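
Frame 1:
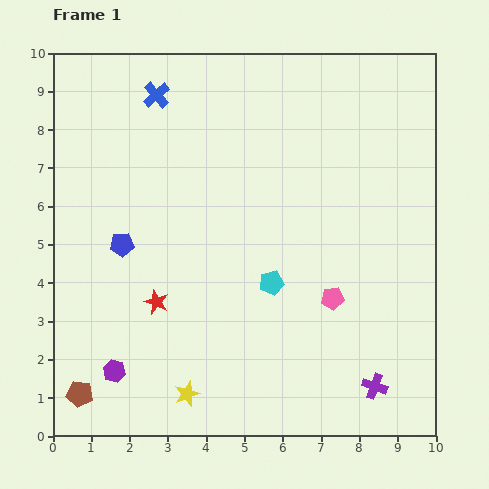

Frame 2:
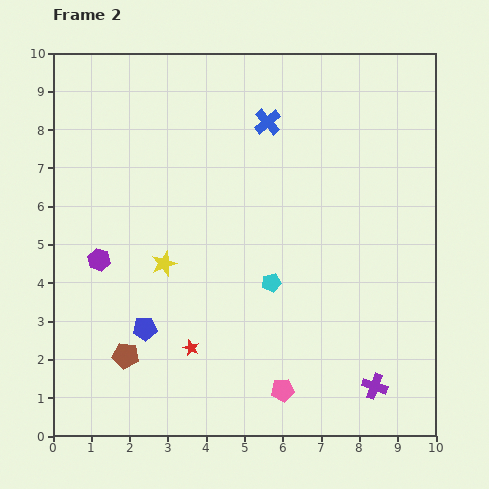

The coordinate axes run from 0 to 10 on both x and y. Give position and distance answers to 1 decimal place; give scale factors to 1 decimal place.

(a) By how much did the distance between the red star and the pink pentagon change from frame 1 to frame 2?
-2.0

Distance in frame 1: 4.6. Distance in frame 2: 2.6.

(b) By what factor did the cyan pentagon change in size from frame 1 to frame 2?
0.8×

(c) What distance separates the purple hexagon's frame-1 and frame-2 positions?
2.9

The purple hexagon moved from (1.6, 1.7) to (1.2, 4.6), a distance of √(0.4² + 2.9²) ≈ 2.9.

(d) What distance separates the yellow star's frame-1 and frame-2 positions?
3.5

The yellow star moved from (3.5, 1.1) to (2.9, 4.5), a distance of √(0.6² + 3.4²) ≈ 3.5.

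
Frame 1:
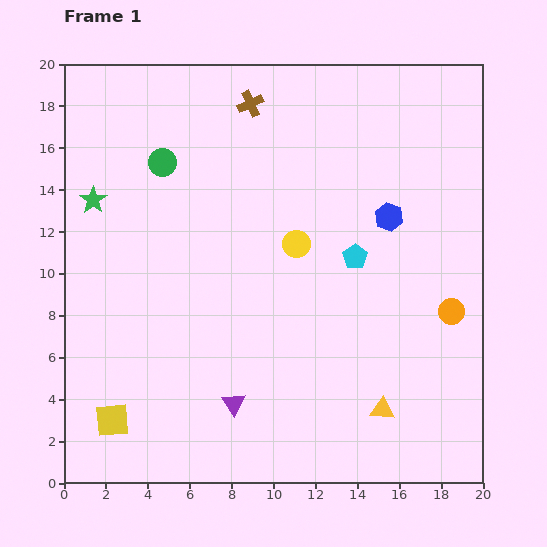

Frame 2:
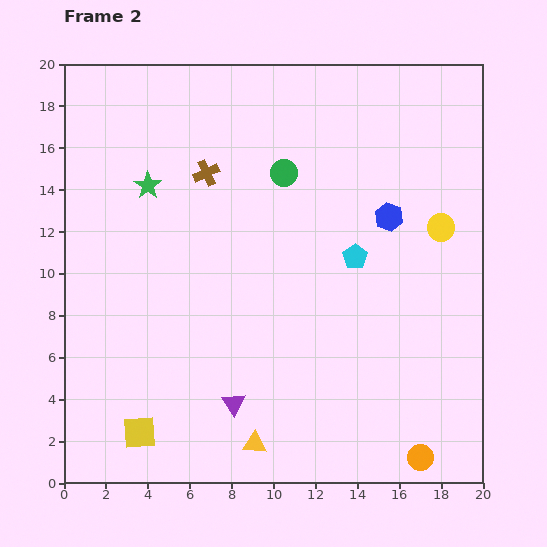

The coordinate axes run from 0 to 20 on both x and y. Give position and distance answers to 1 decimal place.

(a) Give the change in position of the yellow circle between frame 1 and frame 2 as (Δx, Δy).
(6.9, 0.8)

The yellow circle was at (11.1, 11.4) in frame 1 and (18.0, 12.2) in frame 2.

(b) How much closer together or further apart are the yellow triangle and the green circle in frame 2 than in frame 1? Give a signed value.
-2.8

Distance in frame 1: 15.8. Distance in frame 2: 13.0.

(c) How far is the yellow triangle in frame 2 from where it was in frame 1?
6.3

The yellow triangle moved from (15.2, 3.5) to (9.1, 1.9), a distance of √(6.1² + 1.6²) ≈ 6.3.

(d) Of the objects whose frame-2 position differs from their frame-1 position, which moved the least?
the yellow square

(moved 1.4)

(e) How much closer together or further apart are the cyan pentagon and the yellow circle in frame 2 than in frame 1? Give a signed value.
+1.4

Distance in frame 1: 2.9. Distance in frame 2: 4.3.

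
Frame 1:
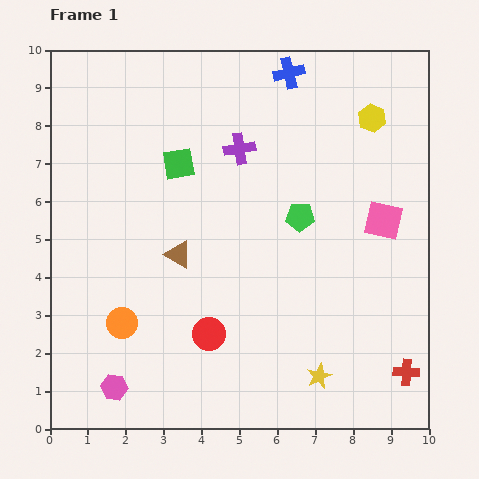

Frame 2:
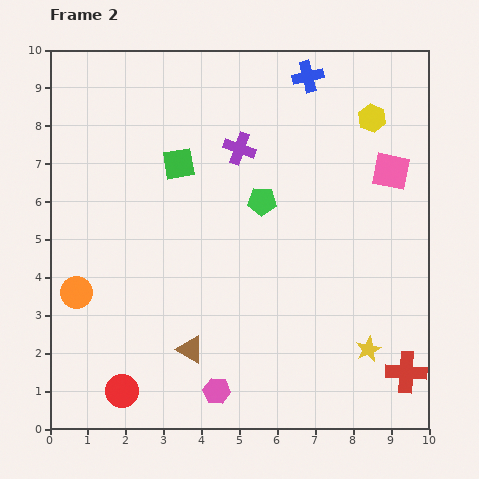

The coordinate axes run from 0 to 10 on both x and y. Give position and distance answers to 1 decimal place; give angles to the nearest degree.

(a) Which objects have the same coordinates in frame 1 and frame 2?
the green square, the purple cross, the yellow hexagon, the red cross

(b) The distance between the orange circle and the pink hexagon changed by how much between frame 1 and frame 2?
+2.8

Distance in frame 1: 1.7. Distance in frame 2: 4.5.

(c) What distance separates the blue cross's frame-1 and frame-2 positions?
0.5

The blue cross moved from (6.3, 9.4) to (6.8, 9.3), a distance of √(0.5² + 0.1²) ≈ 0.5.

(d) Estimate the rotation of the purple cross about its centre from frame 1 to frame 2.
28° clockwise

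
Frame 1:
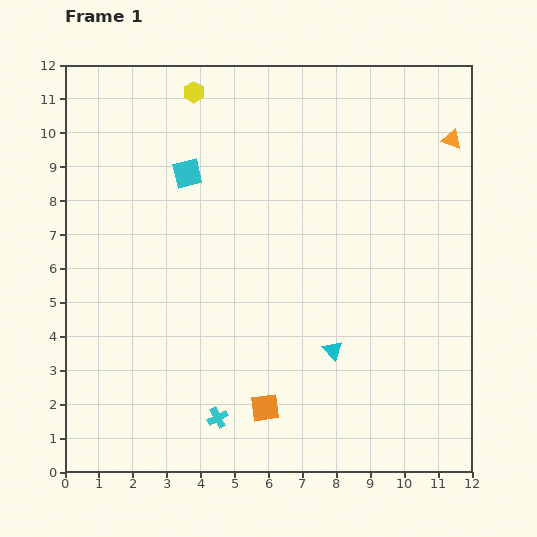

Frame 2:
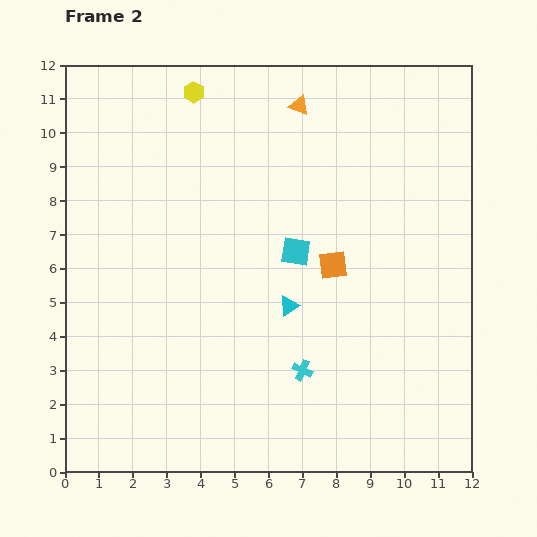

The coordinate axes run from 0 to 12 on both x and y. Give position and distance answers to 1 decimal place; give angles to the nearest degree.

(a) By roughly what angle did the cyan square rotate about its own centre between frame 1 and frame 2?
22° clockwise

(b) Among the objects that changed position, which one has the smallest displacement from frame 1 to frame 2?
the cyan triangle

(moved 1.8)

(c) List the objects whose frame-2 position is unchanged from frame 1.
the yellow hexagon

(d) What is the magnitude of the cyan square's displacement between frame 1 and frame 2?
3.9

The cyan square moved from (3.6, 8.8) to (6.8, 6.5), a distance of √(3.2² + 2.3²) ≈ 3.9.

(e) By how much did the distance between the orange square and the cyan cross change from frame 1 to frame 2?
+1.8

Distance in frame 1: 1.4. Distance in frame 2: 3.2.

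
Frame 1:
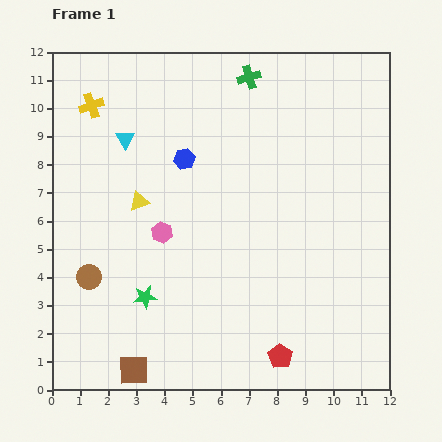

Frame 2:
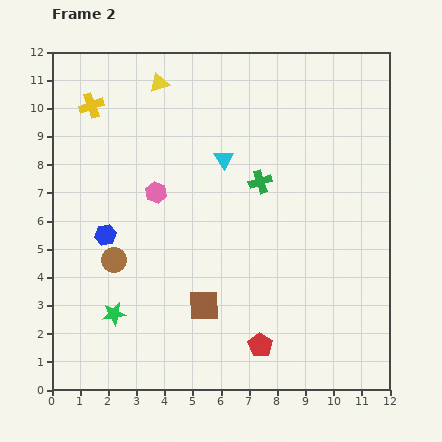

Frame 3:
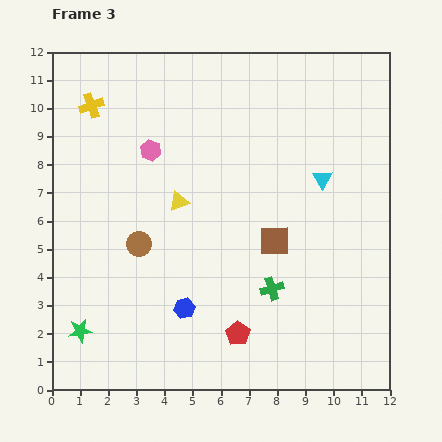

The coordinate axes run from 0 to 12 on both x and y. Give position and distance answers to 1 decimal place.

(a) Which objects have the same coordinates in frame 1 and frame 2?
the yellow cross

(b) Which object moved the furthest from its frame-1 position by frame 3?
the green cross

(moved 7.5; next 7.1)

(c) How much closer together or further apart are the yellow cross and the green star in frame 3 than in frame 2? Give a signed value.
+0.6

Distance in frame 2: 7.4. Distance in frame 3: 8.0.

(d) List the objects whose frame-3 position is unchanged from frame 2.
the yellow cross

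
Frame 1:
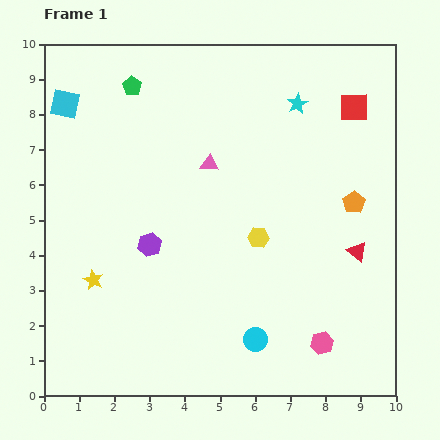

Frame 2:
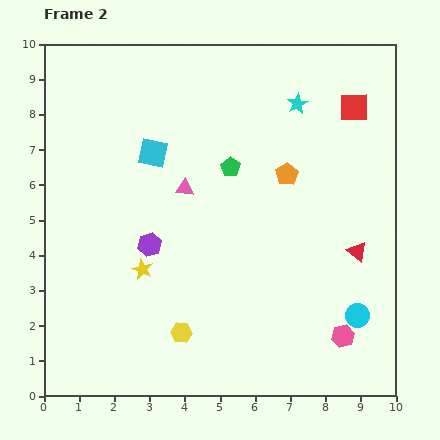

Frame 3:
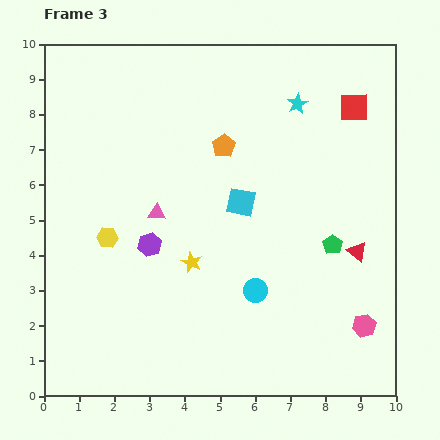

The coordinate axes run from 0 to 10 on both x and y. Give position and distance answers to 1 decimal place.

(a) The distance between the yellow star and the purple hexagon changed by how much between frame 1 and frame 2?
-1.2

Distance in frame 1: 1.9. Distance in frame 2: 0.7.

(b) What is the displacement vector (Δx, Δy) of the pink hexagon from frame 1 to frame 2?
(0.6, 0.2)

The pink hexagon was at (7.9, 1.5) in frame 1 and (8.5, 1.7) in frame 2.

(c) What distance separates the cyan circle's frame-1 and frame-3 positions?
1.4

The cyan circle moved from (6.0, 1.6) to (6.0, 3.0), a distance of √(0.0² + 1.4²) ≈ 1.4.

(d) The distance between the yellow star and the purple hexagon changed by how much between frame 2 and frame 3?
+0.6

Distance in frame 2: 0.7. Distance in frame 3: 1.3.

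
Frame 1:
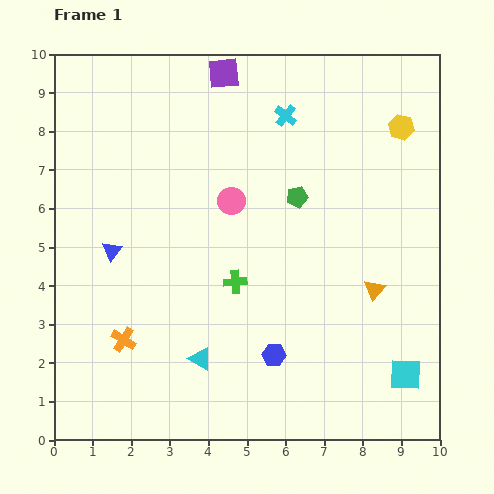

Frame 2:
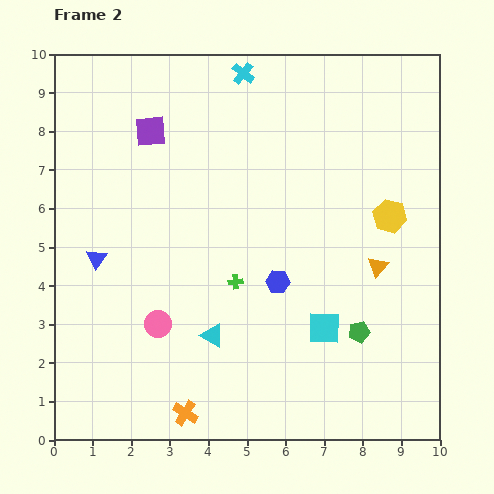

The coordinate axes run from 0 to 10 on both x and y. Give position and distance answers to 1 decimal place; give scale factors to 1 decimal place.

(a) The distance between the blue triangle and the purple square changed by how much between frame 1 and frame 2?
-1.8

Distance in frame 1: 5.4. Distance in frame 2: 3.6.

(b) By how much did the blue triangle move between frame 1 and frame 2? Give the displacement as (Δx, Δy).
(-0.4, -0.2)

The blue triangle was at (1.5, 4.9) in frame 1 and (1.1, 4.7) in frame 2.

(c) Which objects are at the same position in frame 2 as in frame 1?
the green cross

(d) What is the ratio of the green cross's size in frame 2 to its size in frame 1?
0.6×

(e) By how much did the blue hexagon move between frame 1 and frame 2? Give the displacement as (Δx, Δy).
(0.1, 1.9)

The blue hexagon was at (5.7, 2.2) in frame 1 and (5.8, 4.1) in frame 2.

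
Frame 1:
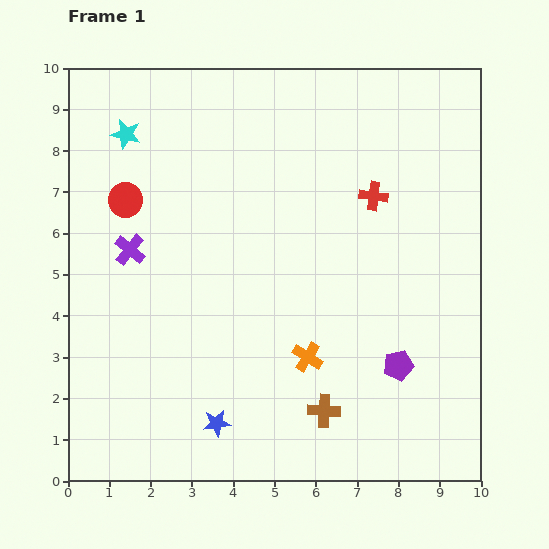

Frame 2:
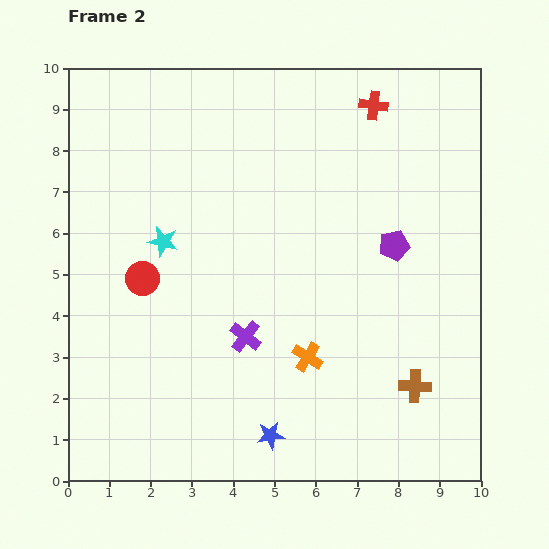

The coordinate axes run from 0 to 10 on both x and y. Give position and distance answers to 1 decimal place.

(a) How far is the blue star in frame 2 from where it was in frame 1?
1.3

The blue star moved from (3.6, 1.4) to (4.9, 1.1), a distance of √(1.3² + 0.3²) ≈ 1.3.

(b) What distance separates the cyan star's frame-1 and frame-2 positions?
2.8

The cyan star moved from (1.4, 8.4) to (2.3, 5.8), a distance of √(0.9² + 2.6²) ≈ 2.8.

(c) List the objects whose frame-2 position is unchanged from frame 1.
the orange cross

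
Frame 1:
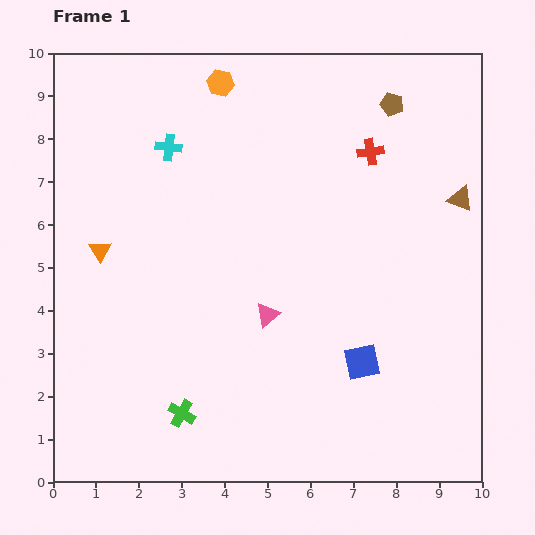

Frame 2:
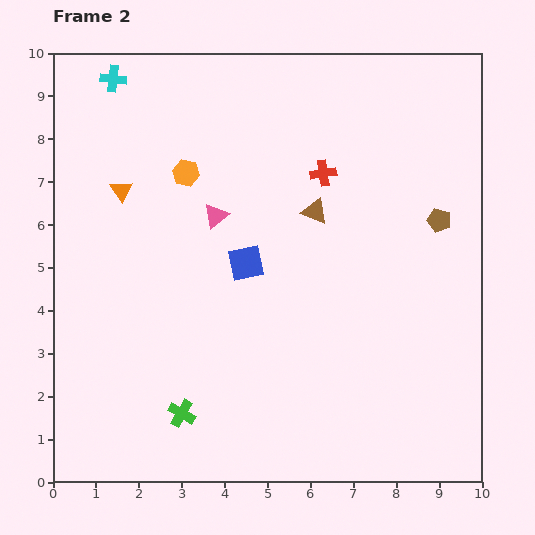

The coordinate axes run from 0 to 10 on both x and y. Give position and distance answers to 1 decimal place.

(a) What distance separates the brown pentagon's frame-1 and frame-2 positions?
2.9

The brown pentagon moved from (7.9, 8.8) to (9.0, 6.1), a distance of √(1.1² + 2.7²) ≈ 2.9.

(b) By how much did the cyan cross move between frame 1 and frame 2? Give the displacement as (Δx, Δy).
(-1.3, 1.6)

The cyan cross was at (2.7, 7.8) in frame 1 and (1.4, 9.4) in frame 2.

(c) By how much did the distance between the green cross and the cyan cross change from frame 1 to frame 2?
+1.8

Distance in frame 1: 6.2. Distance in frame 2: 8.0.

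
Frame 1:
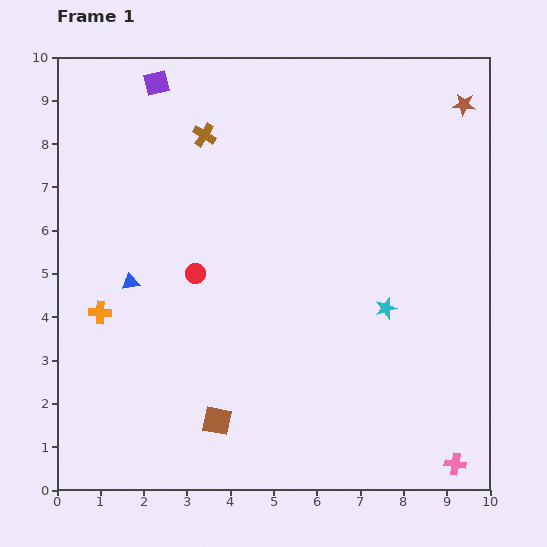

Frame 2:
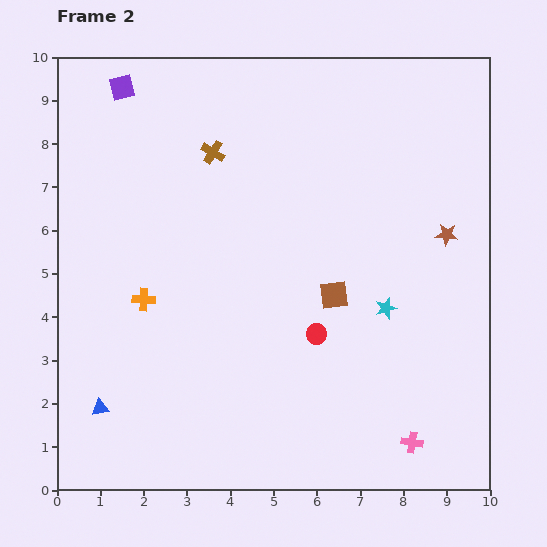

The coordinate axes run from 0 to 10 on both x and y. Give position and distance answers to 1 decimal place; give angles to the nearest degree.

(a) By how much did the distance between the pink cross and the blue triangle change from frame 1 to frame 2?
-1.4

Distance in frame 1: 8.6. Distance in frame 2: 7.2.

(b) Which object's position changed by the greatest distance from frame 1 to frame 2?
the brown square

(moved 4.0; next 3.1)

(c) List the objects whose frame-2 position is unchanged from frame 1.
the cyan star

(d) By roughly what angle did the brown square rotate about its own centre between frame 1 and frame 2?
19° counter-clockwise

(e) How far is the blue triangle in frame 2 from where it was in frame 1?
3.0

The blue triangle moved from (1.7, 4.8) to (1.0, 1.9), a distance of √(0.7² + 2.9²) ≈ 3.0.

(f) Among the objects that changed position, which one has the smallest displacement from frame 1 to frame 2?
the brown cross

(moved 0.4)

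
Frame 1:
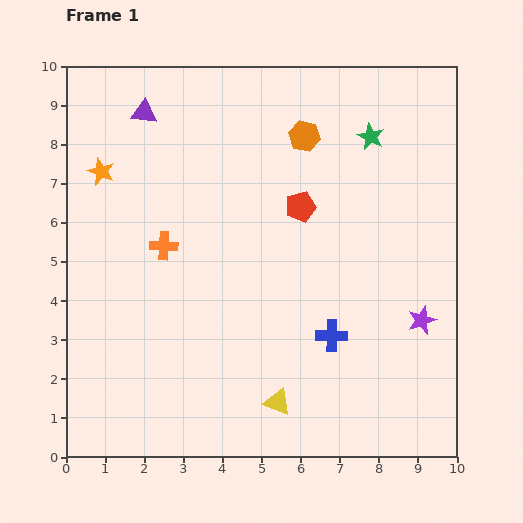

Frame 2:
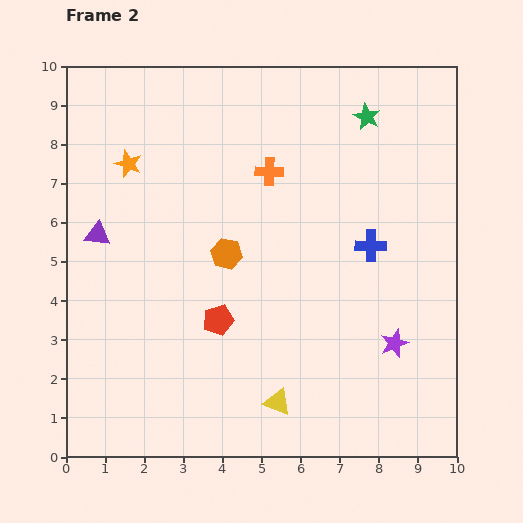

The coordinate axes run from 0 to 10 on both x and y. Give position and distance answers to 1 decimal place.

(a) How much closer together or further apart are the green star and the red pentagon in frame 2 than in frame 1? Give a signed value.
+3.9

Distance in frame 1: 2.5. Distance in frame 2: 6.4.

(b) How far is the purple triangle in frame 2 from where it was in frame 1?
3.3

The purple triangle moved from (2.0, 8.8) to (0.8, 5.7), a distance of √(1.2² + 3.1²) ≈ 3.3.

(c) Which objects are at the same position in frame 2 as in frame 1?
the yellow triangle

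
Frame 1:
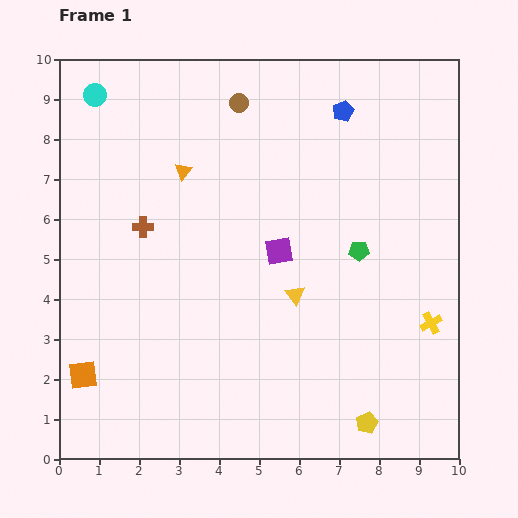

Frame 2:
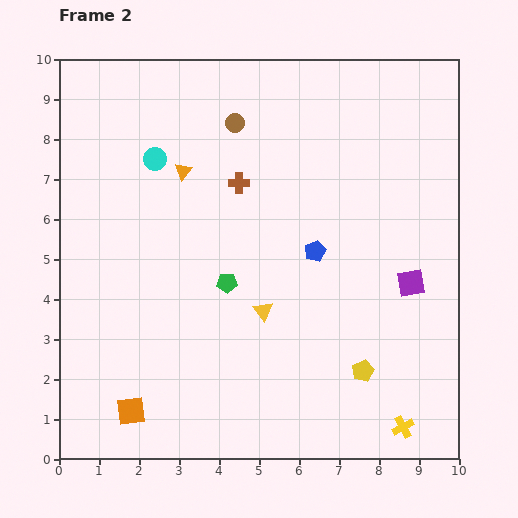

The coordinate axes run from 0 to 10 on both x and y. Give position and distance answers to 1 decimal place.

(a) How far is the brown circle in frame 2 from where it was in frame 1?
0.5

The brown circle moved from (4.5, 8.9) to (4.4, 8.4), a distance of √(0.1² + 0.5²) ≈ 0.5.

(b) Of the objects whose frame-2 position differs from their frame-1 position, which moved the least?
the brown circle

(moved 0.5)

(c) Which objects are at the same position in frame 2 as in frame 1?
the orange triangle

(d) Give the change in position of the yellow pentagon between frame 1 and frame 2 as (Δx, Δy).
(-0.1, 1.3)

The yellow pentagon was at (7.7, 0.9) in frame 1 and (7.6, 2.2) in frame 2.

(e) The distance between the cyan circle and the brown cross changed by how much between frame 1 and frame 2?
-1.3

Distance in frame 1: 3.5. Distance in frame 2: 2.2.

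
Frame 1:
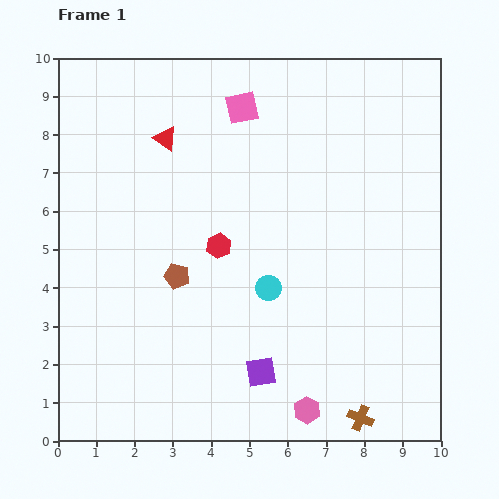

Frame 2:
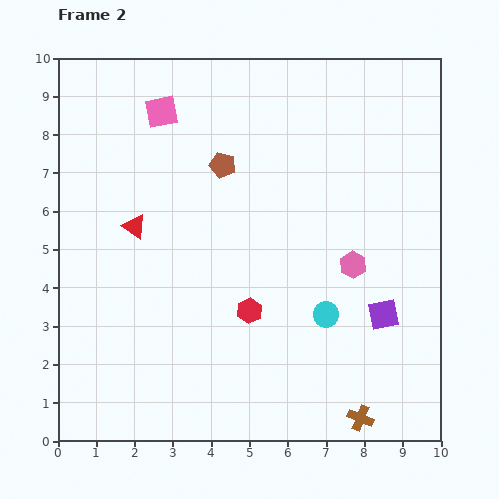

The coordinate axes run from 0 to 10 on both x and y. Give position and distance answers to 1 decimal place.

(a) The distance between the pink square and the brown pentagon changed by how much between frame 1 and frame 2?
-2.6

Distance in frame 1: 4.7. Distance in frame 2: 2.1.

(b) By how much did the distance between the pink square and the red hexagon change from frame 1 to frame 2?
+2.1

Distance in frame 1: 3.6. Distance in frame 2: 5.7.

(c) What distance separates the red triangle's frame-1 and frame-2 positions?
2.4

The red triangle moved from (2.8, 7.9) to (2.0, 5.6), a distance of √(0.8² + 2.3²) ≈ 2.4.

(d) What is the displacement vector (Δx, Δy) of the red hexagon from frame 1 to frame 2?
(0.8, -1.7)

The red hexagon was at (4.2, 5.1) in frame 1 and (5.0, 3.4) in frame 2.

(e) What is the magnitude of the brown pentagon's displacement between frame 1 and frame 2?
3.1

The brown pentagon moved from (3.1, 4.3) to (4.3, 7.2), a distance of √(1.2² + 2.9²) ≈ 3.1.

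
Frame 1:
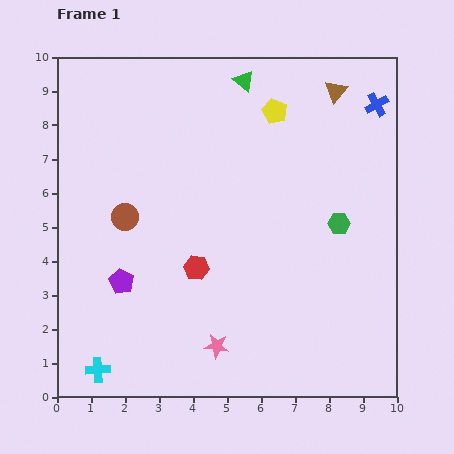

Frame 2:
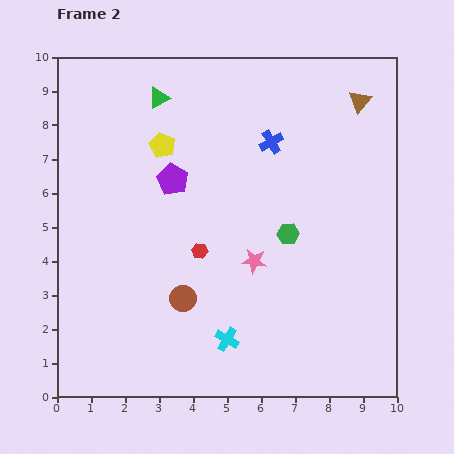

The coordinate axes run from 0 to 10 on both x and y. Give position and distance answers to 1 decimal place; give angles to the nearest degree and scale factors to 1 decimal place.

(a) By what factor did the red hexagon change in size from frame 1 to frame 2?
0.6×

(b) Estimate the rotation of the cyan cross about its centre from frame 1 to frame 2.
33° clockwise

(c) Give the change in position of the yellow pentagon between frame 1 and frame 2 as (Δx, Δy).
(-3.3, -1.0)

The yellow pentagon was at (6.4, 8.4) in frame 1 and (3.1, 7.4) in frame 2.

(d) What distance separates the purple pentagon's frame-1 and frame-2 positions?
3.4

The purple pentagon moved from (1.9, 3.4) to (3.4, 6.4), a distance of √(1.5² + 3.0²) ≈ 3.4.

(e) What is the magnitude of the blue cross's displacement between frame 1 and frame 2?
3.3

The blue cross moved from (9.4, 8.6) to (6.3, 7.5), a distance of √(3.1² + 1.1²) ≈ 3.3.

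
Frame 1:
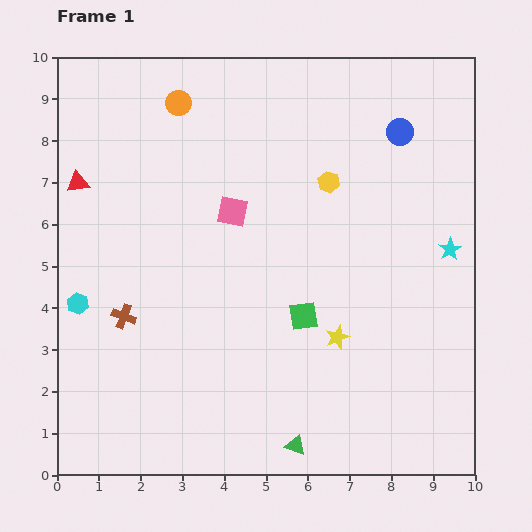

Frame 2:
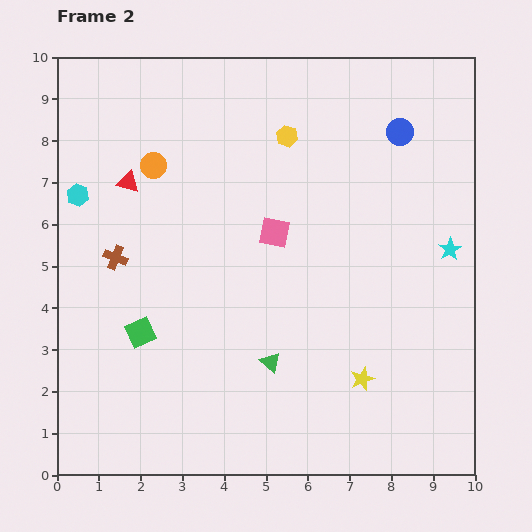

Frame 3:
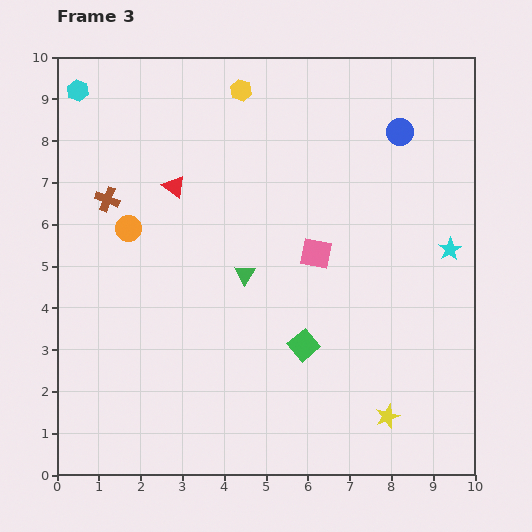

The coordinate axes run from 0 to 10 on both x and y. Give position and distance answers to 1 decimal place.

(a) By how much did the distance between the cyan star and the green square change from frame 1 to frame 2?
+3.9

Distance in frame 1: 3.8. Distance in frame 2: 7.7.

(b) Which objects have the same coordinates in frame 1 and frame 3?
the blue circle, the cyan star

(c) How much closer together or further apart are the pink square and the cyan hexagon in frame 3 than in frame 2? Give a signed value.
+2.1

Distance in frame 2: 4.8. Distance in frame 3: 6.9.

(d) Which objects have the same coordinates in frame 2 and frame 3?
the blue circle, the cyan star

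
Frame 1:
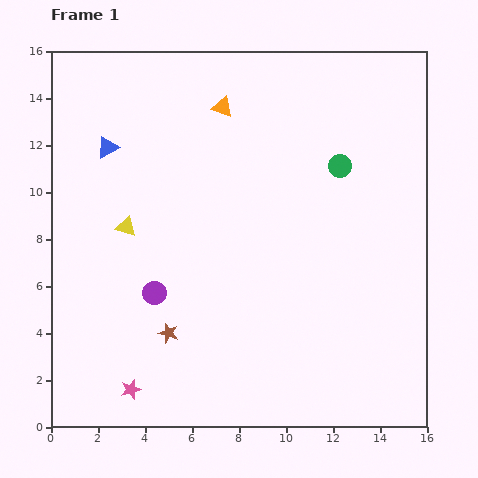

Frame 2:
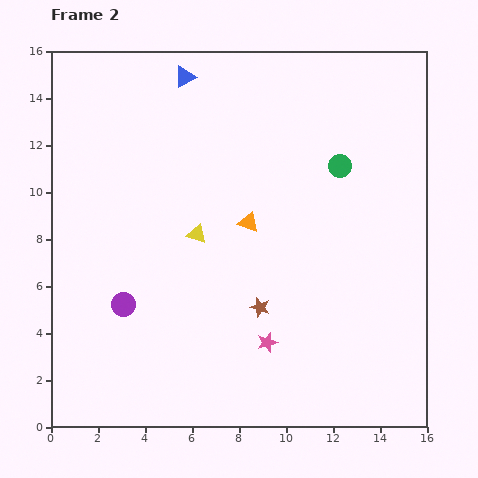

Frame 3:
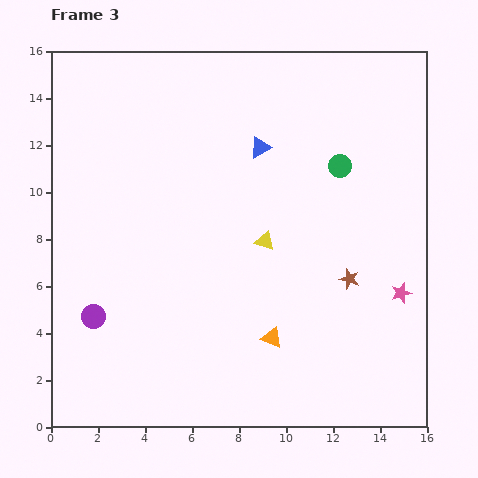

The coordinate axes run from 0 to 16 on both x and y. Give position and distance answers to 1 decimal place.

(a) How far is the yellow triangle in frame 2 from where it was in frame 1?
3.0

The yellow triangle moved from (3.2, 8.5) to (6.2, 8.2), a distance of √(3.0² + 0.3²) ≈ 3.0.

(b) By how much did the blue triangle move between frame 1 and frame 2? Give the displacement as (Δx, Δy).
(3.3, 3.0)

The blue triangle was at (2.4, 11.9) in frame 1 and (5.7, 14.9) in frame 2.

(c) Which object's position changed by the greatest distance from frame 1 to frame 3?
the pink star

(moved 12.2; next 10.0)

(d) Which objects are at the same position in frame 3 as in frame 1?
the green circle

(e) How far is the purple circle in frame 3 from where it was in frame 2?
1.4

The purple circle moved from (3.1, 5.2) to (1.8, 4.7), a distance of √(1.3² + 0.5²) ≈ 1.4.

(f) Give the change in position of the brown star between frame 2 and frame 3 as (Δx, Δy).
(3.8, 1.2)

The brown star was at (8.9, 5.1) in frame 2 and (12.7, 6.3) in frame 3.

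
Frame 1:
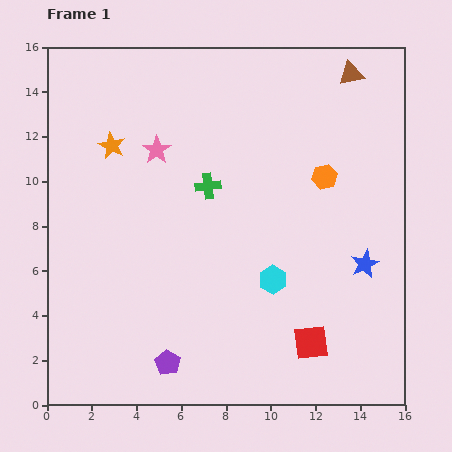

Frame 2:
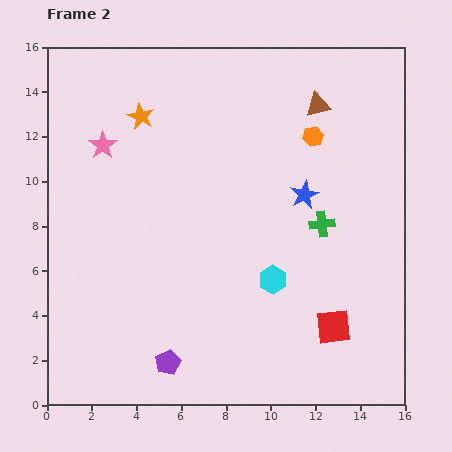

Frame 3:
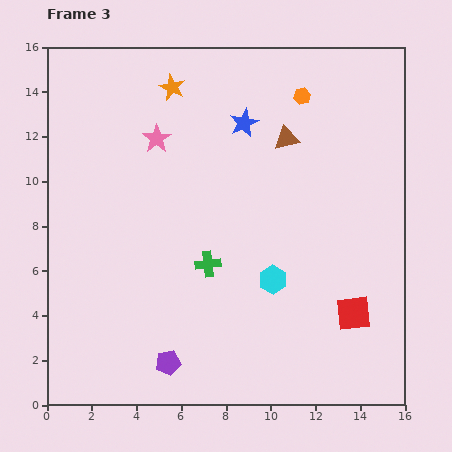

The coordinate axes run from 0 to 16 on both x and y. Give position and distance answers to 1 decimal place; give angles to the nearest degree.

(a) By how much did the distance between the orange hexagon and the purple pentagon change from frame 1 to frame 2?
+1.1

Distance in frame 1: 10.9. Distance in frame 2: 12.0.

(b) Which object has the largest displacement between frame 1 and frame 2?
the green cross

(moved 5.4; next 4.1)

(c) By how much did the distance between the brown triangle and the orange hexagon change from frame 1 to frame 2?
-3.4

Distance in frame 1: 4.8. Distance in frame 2: 1.4.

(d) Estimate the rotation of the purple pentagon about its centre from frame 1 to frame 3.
30° clockwise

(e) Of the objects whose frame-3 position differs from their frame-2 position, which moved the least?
the red square

(moved 1.1)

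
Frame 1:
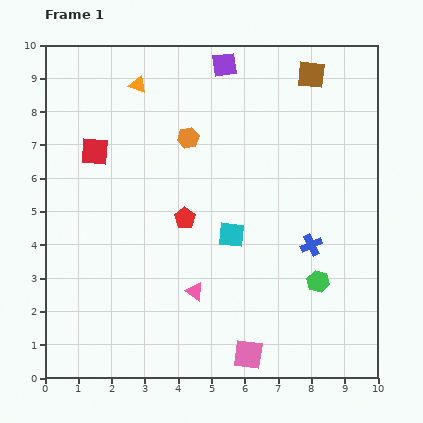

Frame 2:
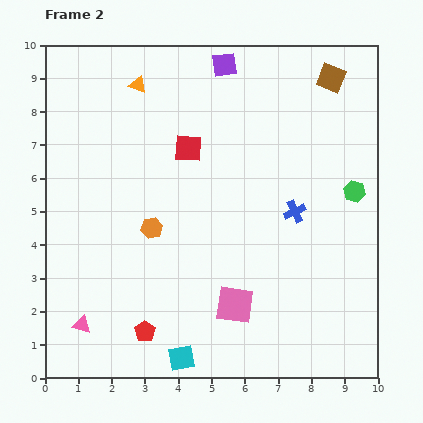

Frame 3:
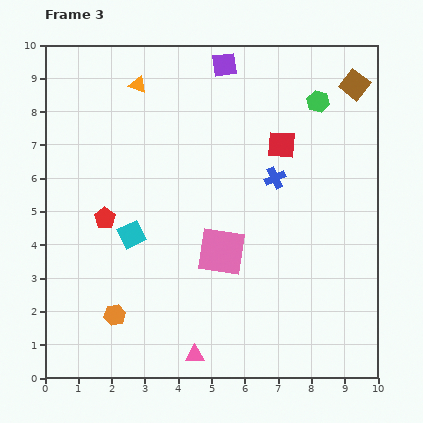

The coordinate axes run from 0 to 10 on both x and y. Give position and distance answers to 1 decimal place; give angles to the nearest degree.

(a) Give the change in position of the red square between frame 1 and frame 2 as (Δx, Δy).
(2.8, 0.1)

The red square was at (1.5, 6.8) in frame 1 and (4.3, 6.9) in frame 2.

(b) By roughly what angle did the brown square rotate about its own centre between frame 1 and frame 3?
32° clockwise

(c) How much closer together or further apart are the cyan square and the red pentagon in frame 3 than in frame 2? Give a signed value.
-0.5

Distance in frame 2: 1.4. Distance in frame 3: 0.9.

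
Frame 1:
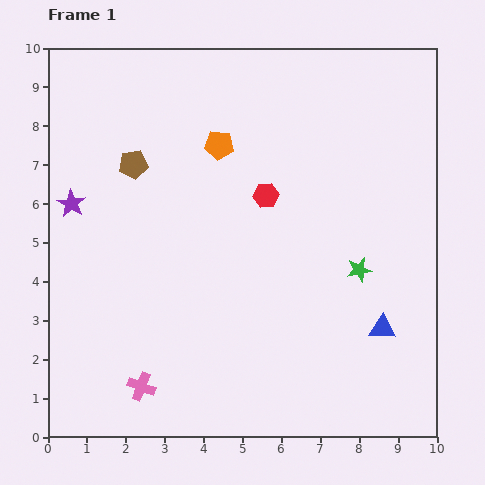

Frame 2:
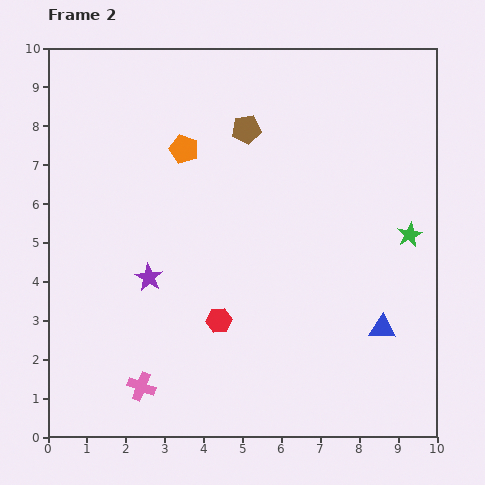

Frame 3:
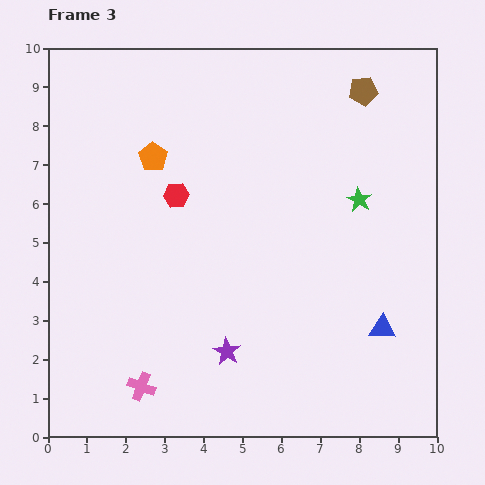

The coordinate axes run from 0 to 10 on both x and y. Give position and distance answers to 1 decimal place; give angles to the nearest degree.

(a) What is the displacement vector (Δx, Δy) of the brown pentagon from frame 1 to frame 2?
(2.9, 0.9)

The brown pentagon was at (2.2, 7.0) in frame 1 and (5.1, 7.9) in frame 2.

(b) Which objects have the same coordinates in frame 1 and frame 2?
the blue triangle, the pink cross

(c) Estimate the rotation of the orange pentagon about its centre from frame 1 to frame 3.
30° clockwise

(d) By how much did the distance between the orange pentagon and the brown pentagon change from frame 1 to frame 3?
+3.4

Distance in frame 1: 2.3. Distance in frame 3: 5.7.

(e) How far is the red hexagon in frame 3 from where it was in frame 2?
3.4

The red hexagon moved from (4.4, 3.0) to (3.3, 6.2), a distance of √(1.1² + 3.2²) ≈ 3.4.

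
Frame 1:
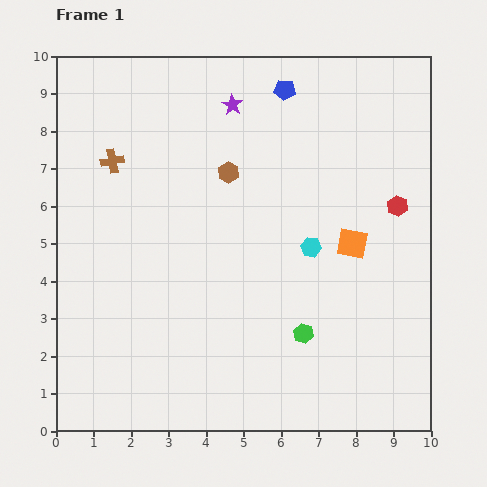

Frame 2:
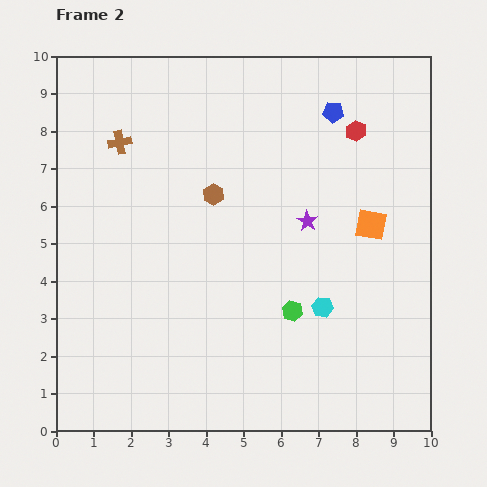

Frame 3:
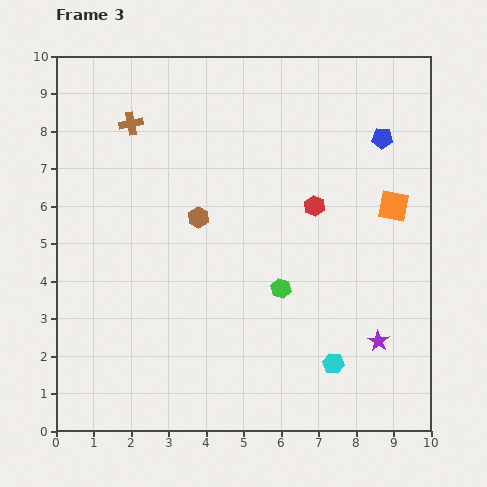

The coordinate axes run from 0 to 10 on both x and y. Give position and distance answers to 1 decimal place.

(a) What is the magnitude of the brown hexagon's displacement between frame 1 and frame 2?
0.7

The brown hexagon moved from (4.6, 6.9) to (4.2, 6.3), a distance of √(0.4² + 0.6²) ≈ 0.7.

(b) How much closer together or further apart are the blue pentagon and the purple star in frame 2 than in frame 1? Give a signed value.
+1.5

Distance in frame 1: 1.5. Distance in frame 2: 3.0.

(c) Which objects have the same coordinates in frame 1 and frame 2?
none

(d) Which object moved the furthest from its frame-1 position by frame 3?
the purple star

(moved 7.4; next 3.2)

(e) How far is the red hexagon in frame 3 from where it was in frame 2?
2.3

The red hexagon moved from (8.0, 8.0) to (6.9, 6.0), a distance of √(1.1² + 2.0²) ≈ 2.3.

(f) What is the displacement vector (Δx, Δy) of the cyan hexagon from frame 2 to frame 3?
(0.3, -1.5)

The cyan hexagon was at (7.1, 3.3) in frame 2 and (7.4, 1.8) in frame 3.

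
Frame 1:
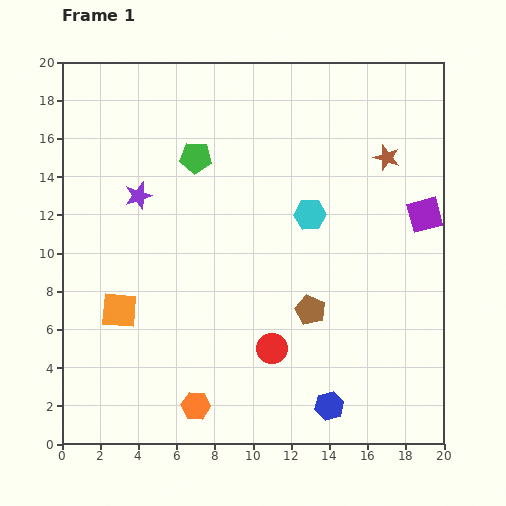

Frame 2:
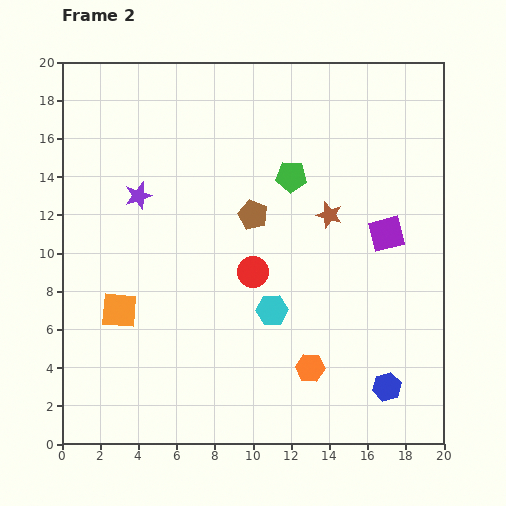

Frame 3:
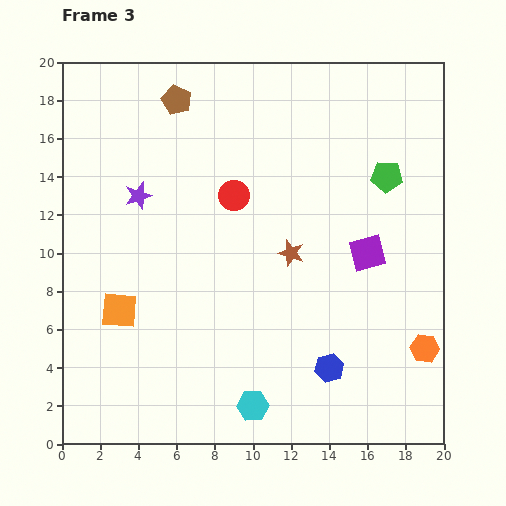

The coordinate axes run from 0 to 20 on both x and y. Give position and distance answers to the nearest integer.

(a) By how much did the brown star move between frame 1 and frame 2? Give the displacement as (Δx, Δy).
(-3, -3)

The brown star was at (17, 15) in frame 1 and (14, 12) in frame 2.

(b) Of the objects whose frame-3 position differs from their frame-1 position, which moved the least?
the blue hexagon

(moved 2)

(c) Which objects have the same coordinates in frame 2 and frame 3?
the orange square, the purple star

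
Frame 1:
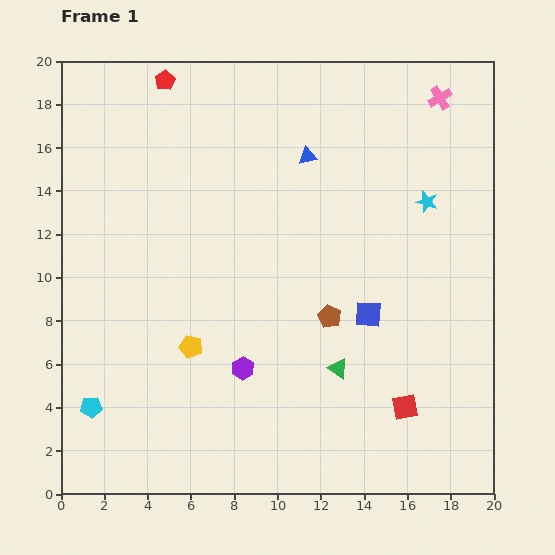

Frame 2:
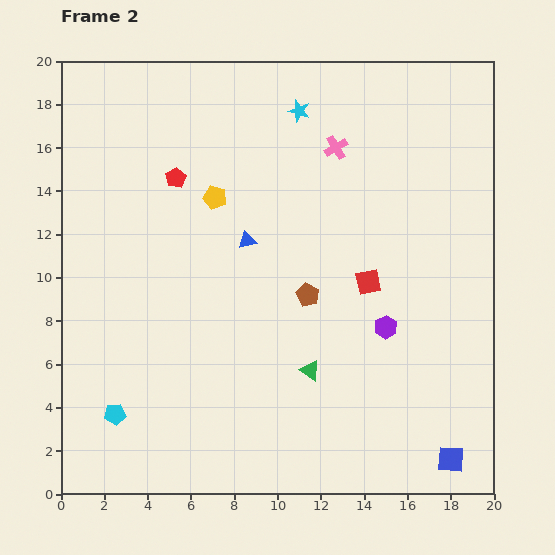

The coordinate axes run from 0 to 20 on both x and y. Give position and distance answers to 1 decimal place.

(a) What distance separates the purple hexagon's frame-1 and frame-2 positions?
6.9

The purple hexagon moved from (8.4, 5.8) to (15.0, 7.7), a distance of √(6.6² + 1.9²) ≈ 6.9.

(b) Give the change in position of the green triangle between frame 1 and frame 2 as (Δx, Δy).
(-1.3, -0.1)

The green triangle was at (12.8, 5.8) in frame 1 and (11.5, 5.7) in frame 2.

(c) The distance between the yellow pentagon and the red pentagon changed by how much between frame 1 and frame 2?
-10.4

Distance in frame 1: 12.4. Distance in frame 2: 2.0.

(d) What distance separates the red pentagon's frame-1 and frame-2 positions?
4.5

The red pentagon moved from (4.8, 19.1) to (5.3, 14.6), a distance of √(0.5² + 4.5²) ≈ 4.5.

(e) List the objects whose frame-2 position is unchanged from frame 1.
none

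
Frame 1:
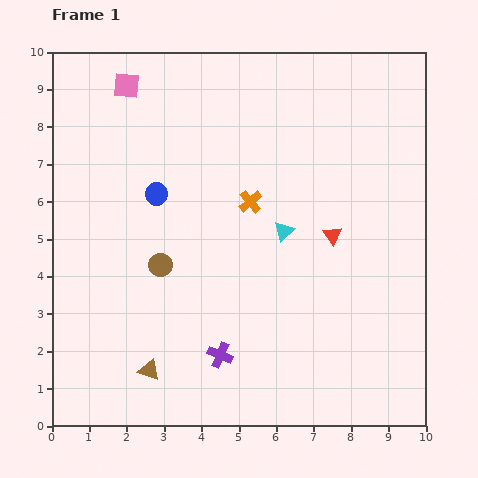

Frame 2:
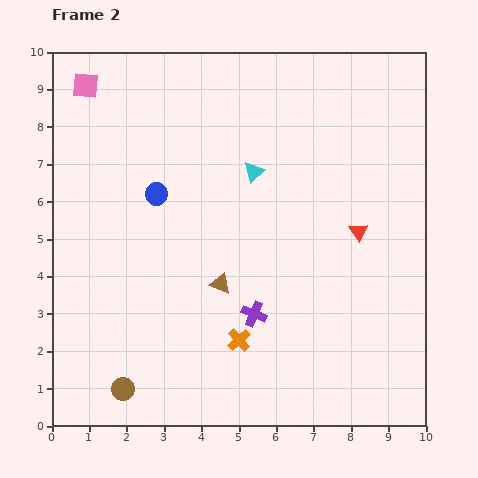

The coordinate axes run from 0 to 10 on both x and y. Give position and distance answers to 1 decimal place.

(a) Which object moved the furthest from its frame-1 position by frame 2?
the orange cross

(moved 3.7; next 3.4)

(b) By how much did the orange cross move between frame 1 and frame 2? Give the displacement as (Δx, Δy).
(-0.3, -3.7)

The orange cross was at (5.3, 6.0) in frame 1 and (5.0, 2.3) in frame 2.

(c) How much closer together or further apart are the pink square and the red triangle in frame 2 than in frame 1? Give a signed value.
+1.5

Distance in frame 1: 6.8. Distance in frame 2: 8.3.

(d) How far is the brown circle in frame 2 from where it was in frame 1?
3.4

The brown circle moved from (2.9, 4.3) to (1.9, 1.0), a distance of √(1.0² + 3.3²) ≈ 3.4.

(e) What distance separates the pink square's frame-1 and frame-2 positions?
1.1

The pink square moved from (2.0, 9.1) to (0.9, 9.1), a distance of √(1.1² + 0.0²) ≈ 1.1.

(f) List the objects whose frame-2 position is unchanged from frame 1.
the blue circle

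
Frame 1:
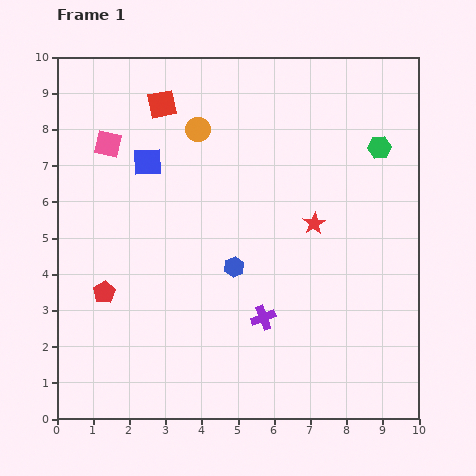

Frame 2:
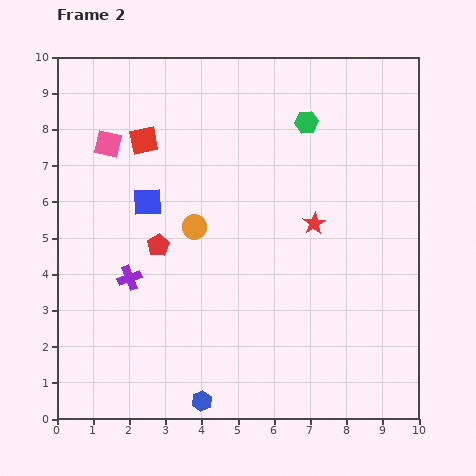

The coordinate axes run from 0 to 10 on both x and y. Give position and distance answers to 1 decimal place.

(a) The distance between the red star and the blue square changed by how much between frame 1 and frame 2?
-0.3

Distance in frame 1: 4.9. Distance in frame 2: 4.6.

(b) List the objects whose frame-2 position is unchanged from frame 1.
the pink square, the red star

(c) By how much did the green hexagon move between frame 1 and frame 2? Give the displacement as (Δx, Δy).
(-2.0, 0.7)

The green hexagon was at (8.9, 7.5) in frame 1 and (6.9, 8.2) in frame 2.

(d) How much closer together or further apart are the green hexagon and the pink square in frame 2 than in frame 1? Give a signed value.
-2.0

Distance in frame 1: 7.5. Distance in frame 2: 5.5.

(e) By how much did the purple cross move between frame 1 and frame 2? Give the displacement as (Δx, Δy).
(-3.7, 1.1)

The purple cross was at (5.7, 2.8) in frame 1 and (2.0, 3.9) in frame 2.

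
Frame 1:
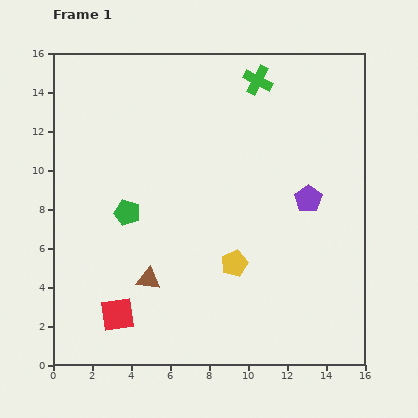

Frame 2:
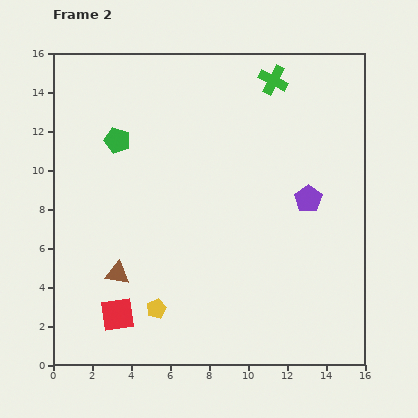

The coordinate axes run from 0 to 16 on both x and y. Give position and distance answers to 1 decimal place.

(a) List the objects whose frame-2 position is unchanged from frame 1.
the red square, the purple pentagon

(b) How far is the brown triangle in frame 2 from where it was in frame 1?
1.6

The brown triangle moved from (4.9, 4.4) to (3.3, 4.7), a distance of √(1.6² + 0.3²) ≈ 1.6.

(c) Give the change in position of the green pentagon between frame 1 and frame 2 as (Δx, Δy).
(-0.5, 3.7)

The green pentagon was at (3.8, 7.8) in frame 1 and (3.3, 11.5) in frame 2.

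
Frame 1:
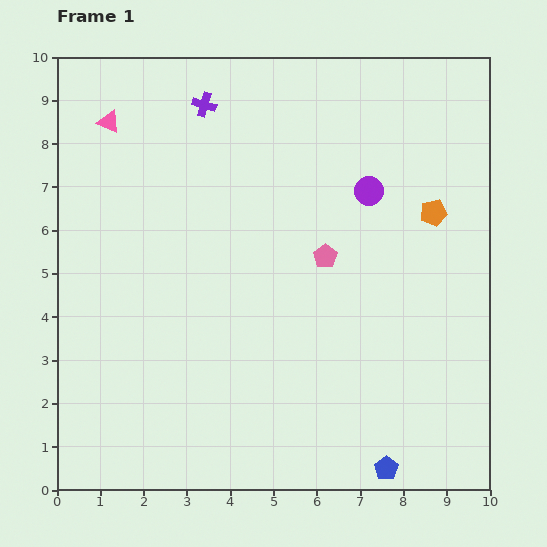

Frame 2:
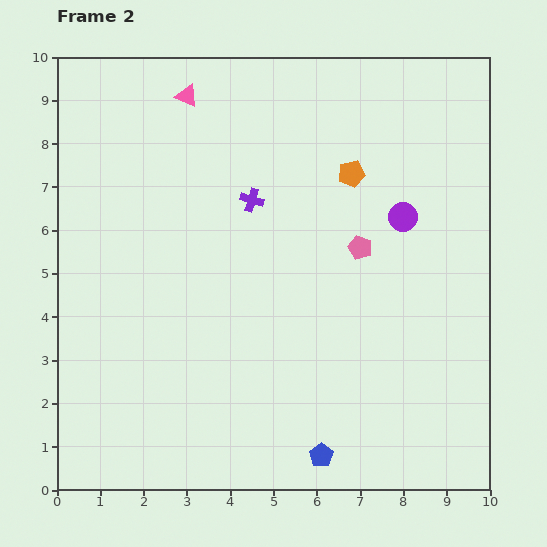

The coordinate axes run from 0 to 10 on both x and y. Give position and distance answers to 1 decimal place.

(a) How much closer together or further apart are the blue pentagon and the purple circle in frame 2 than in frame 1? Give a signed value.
-0.6

Distance in frame 1: 6.4. Distance in frame 2: 5.8.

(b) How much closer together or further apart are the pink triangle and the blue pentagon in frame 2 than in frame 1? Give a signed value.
-1.3

Distance in frame 1: 10.2. Distance in frame 2: 8.9.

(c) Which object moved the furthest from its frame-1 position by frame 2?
the purple cross

(moved 2.5; next 2.1)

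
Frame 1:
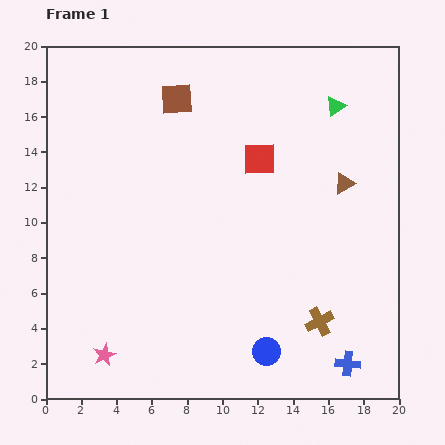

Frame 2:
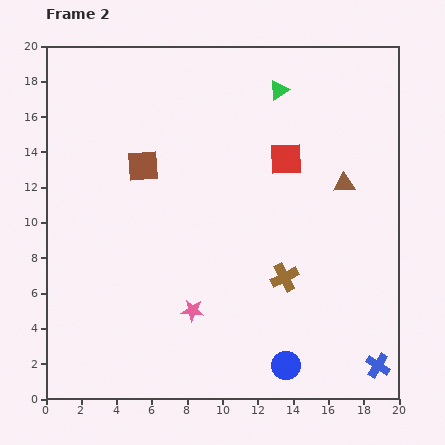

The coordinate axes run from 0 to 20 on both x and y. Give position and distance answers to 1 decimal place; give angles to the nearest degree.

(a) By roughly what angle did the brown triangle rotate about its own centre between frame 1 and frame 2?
26° clockwise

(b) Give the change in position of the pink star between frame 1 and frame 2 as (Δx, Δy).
(5.0, 2.5)

The pink star was at (3.3, 2.5) in frame 1 and (8.3, 5.0) in frame 2.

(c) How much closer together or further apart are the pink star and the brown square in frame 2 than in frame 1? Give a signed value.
-6.4

Distance in frame 1: 15.1. Distance in frame 2: 8.7.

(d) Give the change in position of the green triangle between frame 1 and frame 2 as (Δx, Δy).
(-3.2, 0.9)

The green triangle was at (16.4, 16.6) in frame 1 and (13.2, 17.5) in frame 2.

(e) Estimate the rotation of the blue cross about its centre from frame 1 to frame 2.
27° clockwise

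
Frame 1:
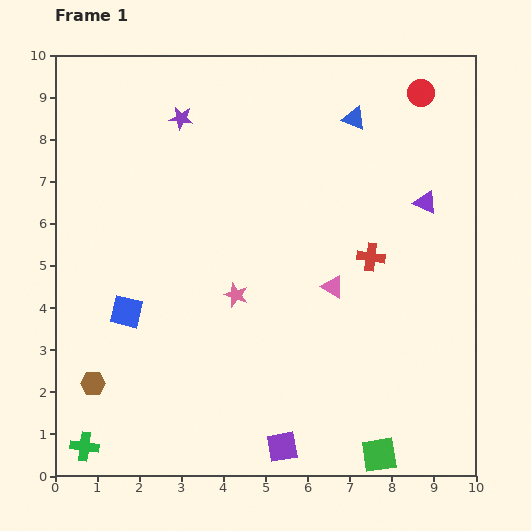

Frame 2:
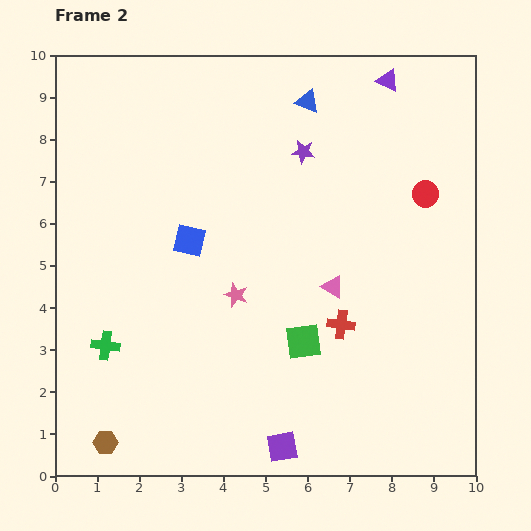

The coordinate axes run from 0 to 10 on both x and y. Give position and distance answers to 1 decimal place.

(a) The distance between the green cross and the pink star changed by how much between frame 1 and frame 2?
-1.8

Distance in frame 1: 5.1. Distance in frame 2: 3.3.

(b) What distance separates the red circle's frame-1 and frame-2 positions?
2.4

The red circle moved from (8.7, 9.1) to (8.8, 6.7), a distance of √(0.1² + 2.4²) ≈ 2.4.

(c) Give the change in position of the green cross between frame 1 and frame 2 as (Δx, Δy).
(0.5, 2.4)

The green cross was at (0.7, 0.7) in frame 1 and (1.2, 3.1) in frame 2.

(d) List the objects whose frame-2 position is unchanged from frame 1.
the pink star, the pink triangle, the purple square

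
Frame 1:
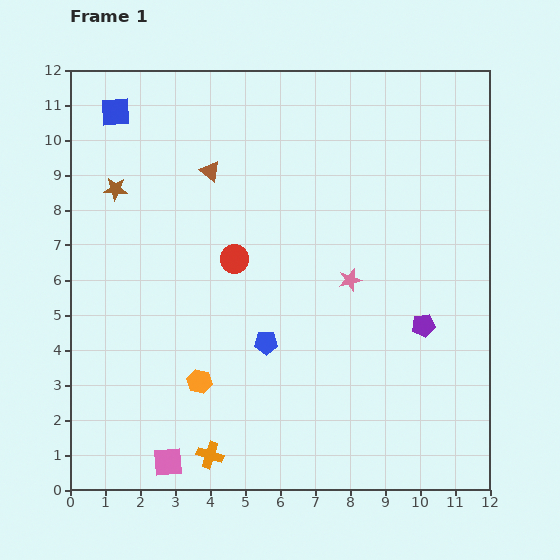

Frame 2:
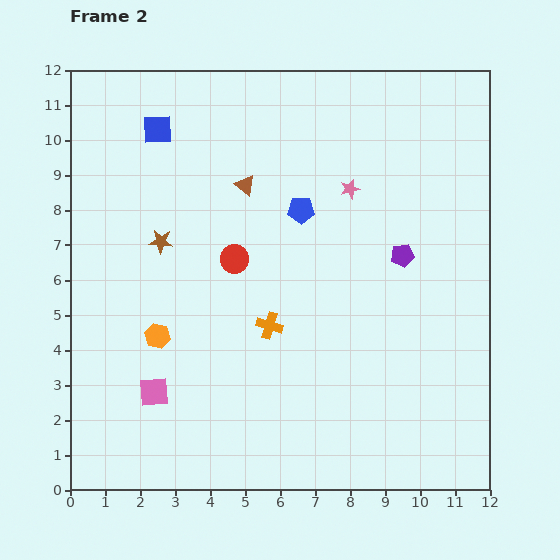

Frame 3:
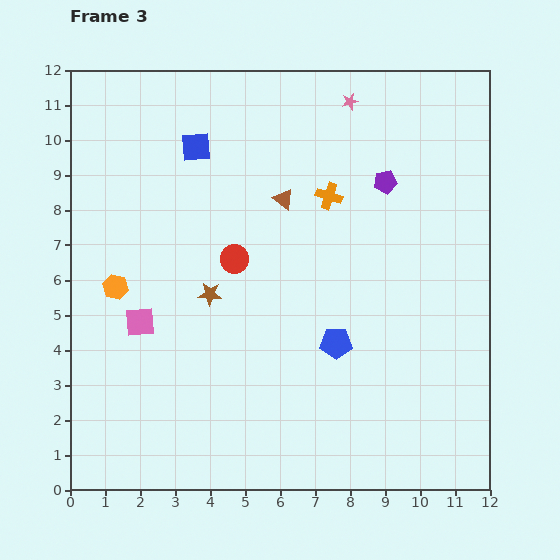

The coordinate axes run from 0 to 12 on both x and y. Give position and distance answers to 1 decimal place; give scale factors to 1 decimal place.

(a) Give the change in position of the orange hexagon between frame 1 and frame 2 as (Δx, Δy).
(-1.2, 1.3)

The orange hexagon was at (3.7, 3.1) in frame 1 and (2.5, 4.4) in frame 2.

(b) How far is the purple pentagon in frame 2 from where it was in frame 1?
2.1

The purple pentagon moved from (10.1, 4.7) to (9.5, 6.7), a distance of √(0.6² + 2.0²) ≈ 2.1.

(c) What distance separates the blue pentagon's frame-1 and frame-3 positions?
2.0

The blue pentagon moved from (5.6, 4.2) to (7.6, 4.2), a distance of √(2.0² + 0.0²) ≈ 2.0.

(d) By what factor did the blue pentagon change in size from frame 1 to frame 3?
1.3×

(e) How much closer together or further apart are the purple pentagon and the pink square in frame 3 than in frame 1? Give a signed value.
-0.2

Distance in frame 1: 8.3. Distance in frame 3: 8.1.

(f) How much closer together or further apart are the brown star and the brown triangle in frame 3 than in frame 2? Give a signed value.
+0.5

Distance in frame 2: 2.9. Distance in frame 3: 3.4.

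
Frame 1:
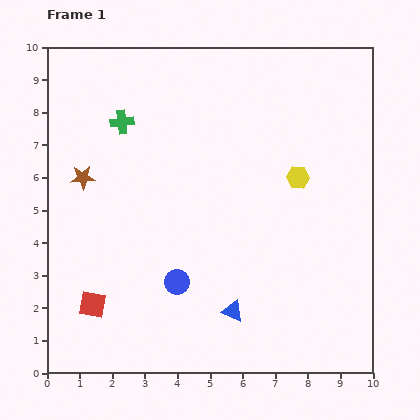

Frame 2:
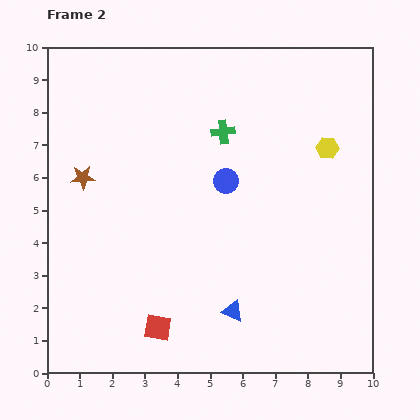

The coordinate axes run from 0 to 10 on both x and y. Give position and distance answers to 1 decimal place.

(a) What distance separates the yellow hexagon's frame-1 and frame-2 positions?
1.3

The yellow hexagon moved from (7.7, 6.0) to (8.6, 6.9), a distance of √(0.9² + 0.9²) ≈ 1.3.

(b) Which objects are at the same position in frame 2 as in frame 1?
the blue triangle, the brown star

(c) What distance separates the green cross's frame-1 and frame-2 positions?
3.1

The green cross moved from (2.3, 7.7) to (5.4, 7.4), a distance of √(3.1² + 0.3²) ≈ 3.1.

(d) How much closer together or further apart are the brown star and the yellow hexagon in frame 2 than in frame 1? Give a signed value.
+1.0

Distance in frame 1: 6.6. Distance in frame 2: 7.6.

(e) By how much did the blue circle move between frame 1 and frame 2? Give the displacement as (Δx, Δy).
(1.5, 3.1)

The blue circle was at (4.0, 2.8) in frame 1 and (5.5, 5.9) in frame 2.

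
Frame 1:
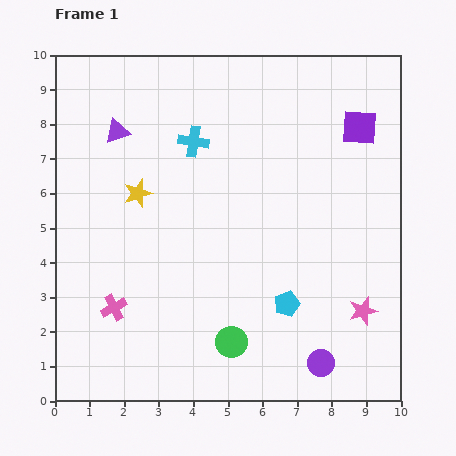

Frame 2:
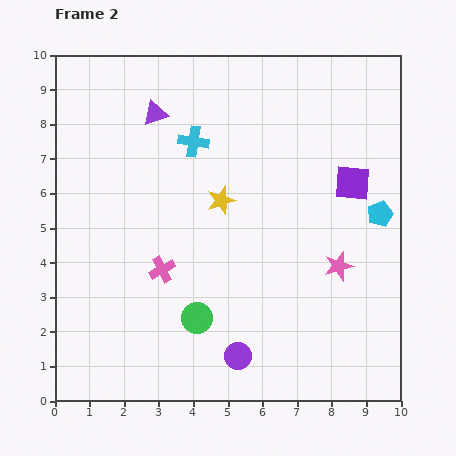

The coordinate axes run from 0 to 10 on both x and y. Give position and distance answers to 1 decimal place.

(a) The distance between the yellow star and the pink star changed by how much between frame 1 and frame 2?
-3.4

Distance in frame 1: 7.3. Distance in frame 2: 3.9.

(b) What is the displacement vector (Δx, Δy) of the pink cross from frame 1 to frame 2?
(1.4, 1.1)

The pink cross was at (1.7, 2.7) in frame 1 and (3.1, 3.8) in frame 2.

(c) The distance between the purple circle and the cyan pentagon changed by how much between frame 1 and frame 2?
+3.8

Distance in frame 1: 2.0. Distance in frame 2: 5.8.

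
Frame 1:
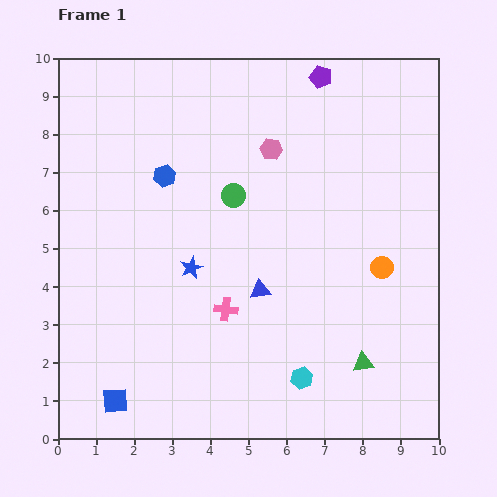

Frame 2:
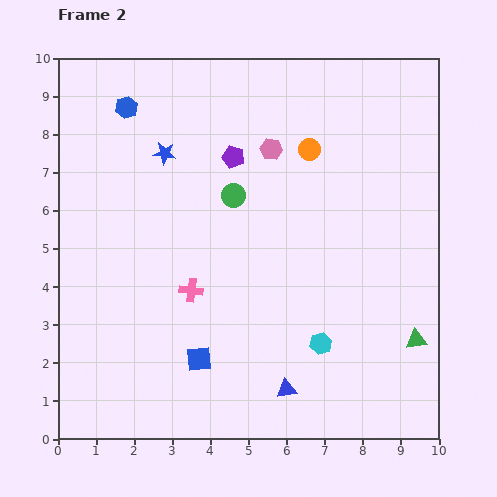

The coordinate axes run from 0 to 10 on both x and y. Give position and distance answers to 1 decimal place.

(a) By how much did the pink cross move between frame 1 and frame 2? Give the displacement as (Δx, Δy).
(-0.9, 0.5)

The pink cross was at (4.4, 3.4) in frame 1 and (3.5, 3.9) in frame 2.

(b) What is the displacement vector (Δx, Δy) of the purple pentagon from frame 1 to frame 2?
(-2.3, -2.1)

The purple pentagon was at (6.9, 9.5) in frame 1 and (4.6, 7.4) in frame 2.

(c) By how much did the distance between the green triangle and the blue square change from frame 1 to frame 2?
-0.9

Distance in frame 1: 6.6. Distance in frame 2: 5.7.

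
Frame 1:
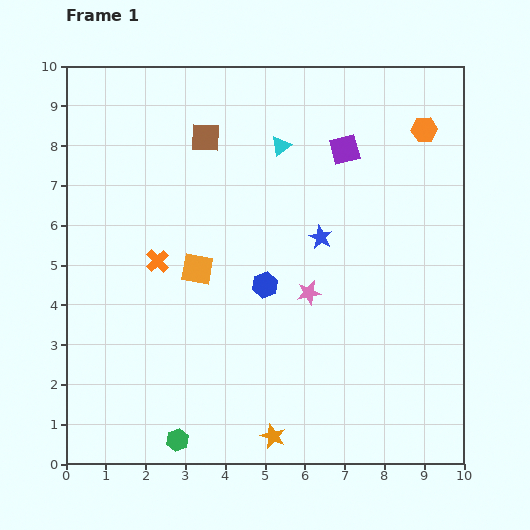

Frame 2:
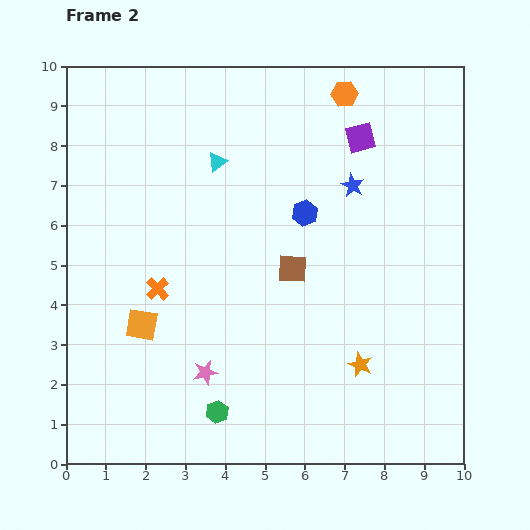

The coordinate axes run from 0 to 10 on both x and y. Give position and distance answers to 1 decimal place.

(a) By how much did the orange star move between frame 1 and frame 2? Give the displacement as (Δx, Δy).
(2.2, 1.8)

The orange star was at (5.2, 0.7) in frame 1 and (7.4, 2.5) in frame 2.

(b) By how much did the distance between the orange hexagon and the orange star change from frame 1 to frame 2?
-1.8

Distance in frame 1: 8.6. Distance in frame 2: 6.8.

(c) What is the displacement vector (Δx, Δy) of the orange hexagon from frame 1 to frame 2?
(-2.0, 0.9)

The orange hexagon was at (9.0, 8.4) in frame 1 and (7.0, 9.3) in frame 2.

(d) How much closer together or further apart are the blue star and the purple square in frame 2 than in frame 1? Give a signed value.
-1.1

Distance in frame 1: 2.3. Distance in frame 2: 1.2.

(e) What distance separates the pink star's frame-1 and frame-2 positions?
3.3

The pink star moved from (6.1, 4.3) to (3.5, 2.3), a distance of √(2.6² + 2.0²) ≈ 3.3.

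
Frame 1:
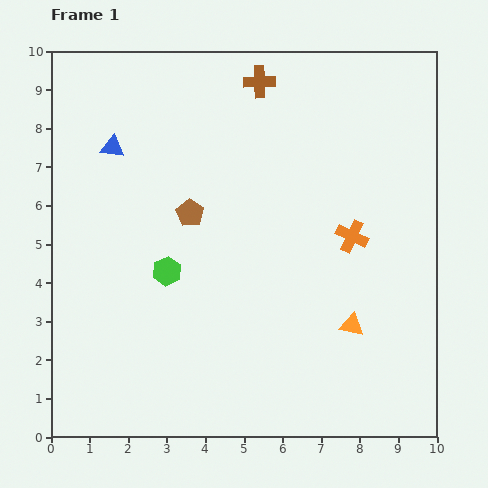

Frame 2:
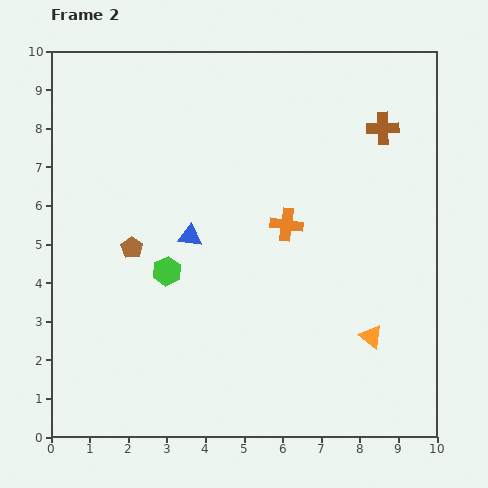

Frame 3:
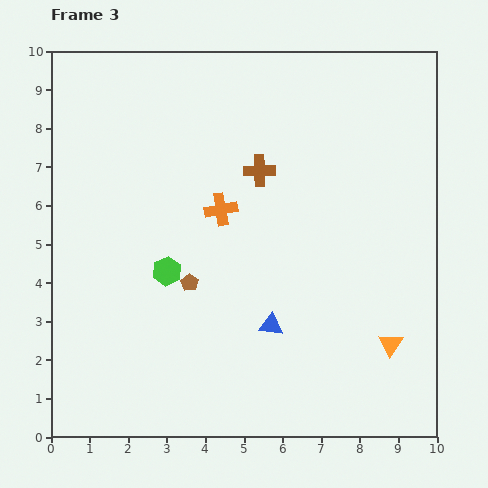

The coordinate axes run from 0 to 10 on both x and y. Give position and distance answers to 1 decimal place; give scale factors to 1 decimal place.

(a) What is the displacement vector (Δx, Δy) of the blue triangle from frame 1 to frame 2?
(2.0, -2.3)

The blue triangle was at (1.6, 7.5) in frame 1 and (3.6, 5.2) in frame 2.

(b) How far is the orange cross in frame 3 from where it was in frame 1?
3.5

The orange cross moved from (7.8, 5.2) to (4.4, 5.9), a distance of √(3.4² + 0.7²) ≈ 3.5.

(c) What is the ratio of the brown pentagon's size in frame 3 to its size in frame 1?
0.6×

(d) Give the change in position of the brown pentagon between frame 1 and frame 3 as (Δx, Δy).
(0.0, -1.8)

The brown pentagon was at (3.6, 5.8) in frame 1 and (3.6, 4.0) in frame 3.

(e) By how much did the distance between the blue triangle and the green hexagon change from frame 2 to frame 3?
+1.9

Distance in frame 2: 1.1. Distance in frame 3: 3.0.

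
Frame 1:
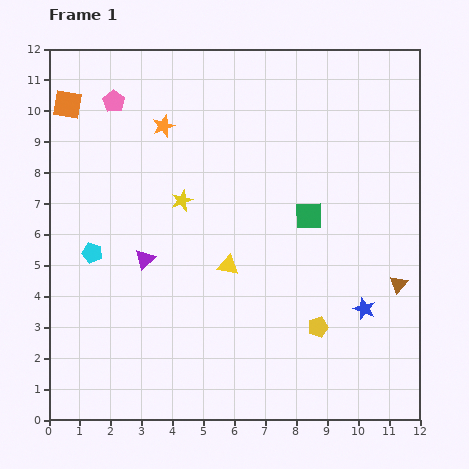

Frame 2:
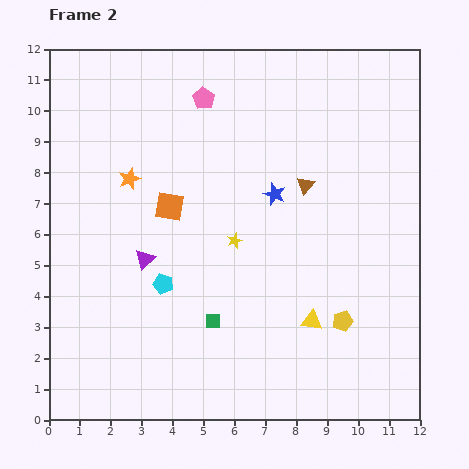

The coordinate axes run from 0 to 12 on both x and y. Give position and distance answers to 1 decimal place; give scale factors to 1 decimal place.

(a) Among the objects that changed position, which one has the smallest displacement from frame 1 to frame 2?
the yellow pentagon

(moved 0.8)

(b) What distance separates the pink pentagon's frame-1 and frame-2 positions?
2.9

The pink pentagon moved from (2.1, 10.3) to (5.0, 10.4), a distance of √(2.9² + 0.1²) ≈ 2.9.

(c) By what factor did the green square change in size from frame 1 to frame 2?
0.6×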